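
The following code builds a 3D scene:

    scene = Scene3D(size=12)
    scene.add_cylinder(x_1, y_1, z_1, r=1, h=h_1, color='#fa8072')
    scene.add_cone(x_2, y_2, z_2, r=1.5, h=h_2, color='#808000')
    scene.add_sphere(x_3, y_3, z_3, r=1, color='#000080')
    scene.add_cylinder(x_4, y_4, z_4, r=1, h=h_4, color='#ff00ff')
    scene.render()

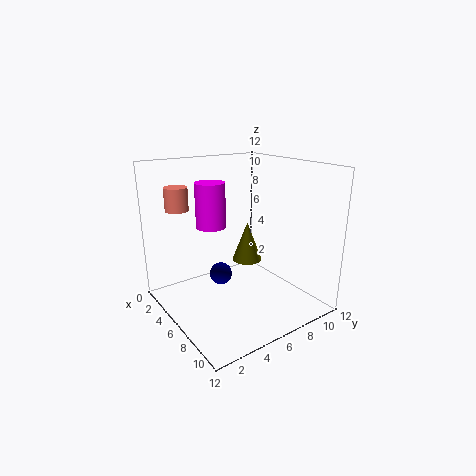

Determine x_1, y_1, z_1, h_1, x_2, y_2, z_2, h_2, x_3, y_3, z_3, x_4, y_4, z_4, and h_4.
x_1 = 2, y_1 = 2.5, z_1 = 8, h_1 = 2, x_2 = 2, y_2 = 10, z_2 = 1.5, h_2 = 4, x_3 = 4, y_3 = 5.5, z_3 = 2, x_4 = 8.5, y_4 = 2, z_4 = 8.5, h_4 = 3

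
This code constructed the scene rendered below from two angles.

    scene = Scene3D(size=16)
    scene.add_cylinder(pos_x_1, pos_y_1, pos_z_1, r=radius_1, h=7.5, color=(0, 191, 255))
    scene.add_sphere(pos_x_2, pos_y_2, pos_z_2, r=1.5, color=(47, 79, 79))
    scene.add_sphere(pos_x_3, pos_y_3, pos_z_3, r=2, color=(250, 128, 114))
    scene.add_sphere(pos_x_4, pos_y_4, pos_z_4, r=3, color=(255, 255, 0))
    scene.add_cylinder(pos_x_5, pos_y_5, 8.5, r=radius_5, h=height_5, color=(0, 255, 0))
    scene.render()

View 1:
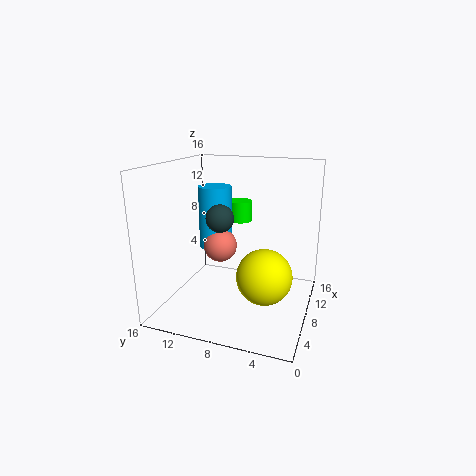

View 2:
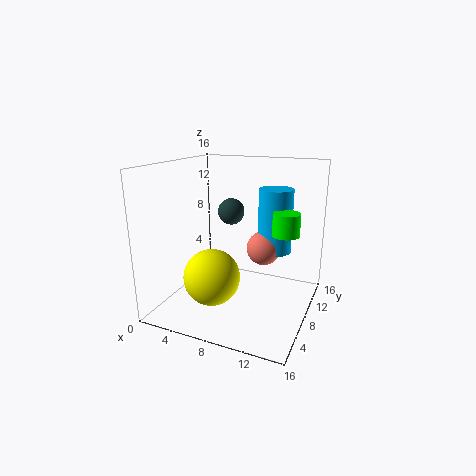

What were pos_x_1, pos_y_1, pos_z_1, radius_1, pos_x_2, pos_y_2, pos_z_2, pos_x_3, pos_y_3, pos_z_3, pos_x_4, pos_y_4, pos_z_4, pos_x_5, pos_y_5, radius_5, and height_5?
pos_x_1 = 11; pos_y_1 = 12; pos_z_1 = 5.5; radius_1 = 2; pos_x_2 = 6.5; pos_y_2 = 9.5; pos_z_2 = 10.5; pos_x_3 = 10; pos_y_3 = 11; pos_z_3 = 6; pos_x_4 = 6.5; pos_y_4 = 4.5; pos_z_4 = 4.5; pos_x_5 = 13; pos_y_5 = 9.5; radius_5 = 1.5; height_5 = 2.5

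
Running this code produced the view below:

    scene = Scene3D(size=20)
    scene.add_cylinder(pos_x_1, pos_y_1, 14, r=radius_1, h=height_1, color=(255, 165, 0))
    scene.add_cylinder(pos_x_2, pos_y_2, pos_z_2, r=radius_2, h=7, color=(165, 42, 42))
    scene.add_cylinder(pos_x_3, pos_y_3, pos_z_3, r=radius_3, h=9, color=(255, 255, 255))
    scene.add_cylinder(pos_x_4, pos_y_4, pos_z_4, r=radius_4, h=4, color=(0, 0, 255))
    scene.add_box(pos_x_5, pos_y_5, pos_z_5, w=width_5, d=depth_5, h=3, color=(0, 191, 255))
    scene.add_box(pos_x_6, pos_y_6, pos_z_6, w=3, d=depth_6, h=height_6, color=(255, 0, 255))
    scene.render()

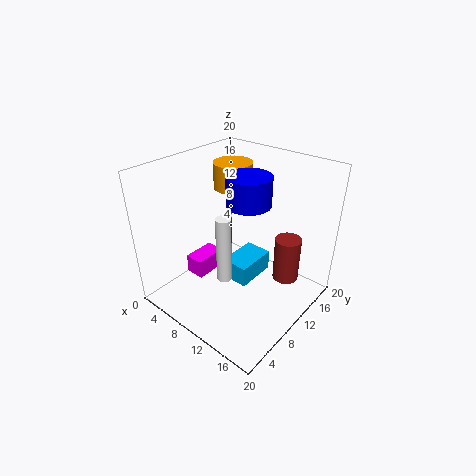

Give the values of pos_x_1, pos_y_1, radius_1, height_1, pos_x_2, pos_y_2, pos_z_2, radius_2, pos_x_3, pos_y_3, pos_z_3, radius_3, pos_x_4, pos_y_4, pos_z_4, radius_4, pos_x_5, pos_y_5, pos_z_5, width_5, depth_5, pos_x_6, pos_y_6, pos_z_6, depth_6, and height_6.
pos_x_1 = 4; pos_y_1 = 16; radius_1 = 3; height_1 = 4; pos_x_2 = 14; pos_y_2 = 17; pos_z_2 = 1; radius_2 = 2; pos_x_3 = 11; pos_y_3 = 6; pos_z_3 = 6; radius_3 = 1; pos_x_4 = 11; pos_y_4 = 11; pos_z_4 = 15; radius_4 = 3; pos_x_5 = 8; pos_y_5 = 9; pos_z_5 = 3; width_5 = 4; depth_5 = 6; pos_x_6 = 1; pos_y_6 = 8; pos_z_6 = 1; depth_6 = 5; height_6 = 3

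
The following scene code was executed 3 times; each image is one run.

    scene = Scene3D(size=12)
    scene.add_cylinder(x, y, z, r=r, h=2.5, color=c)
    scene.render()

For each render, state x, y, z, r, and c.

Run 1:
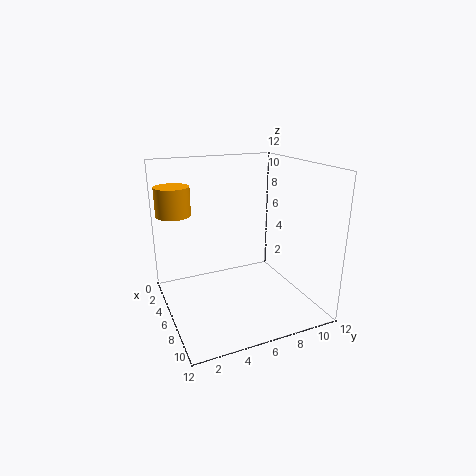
x = 2.5
y = 1.5
z = 7.5
r = 1.5
c = 'orange'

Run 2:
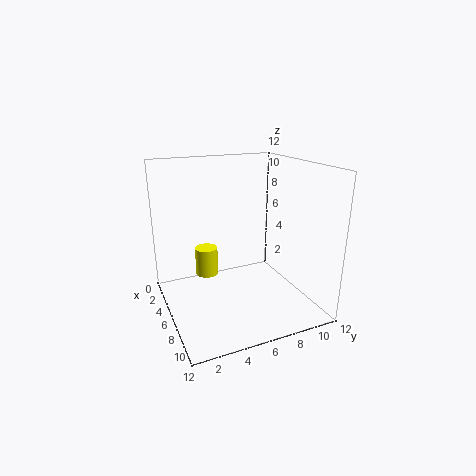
x = 3.5
y = 4
z = 2
r = 1
c = 'yellow'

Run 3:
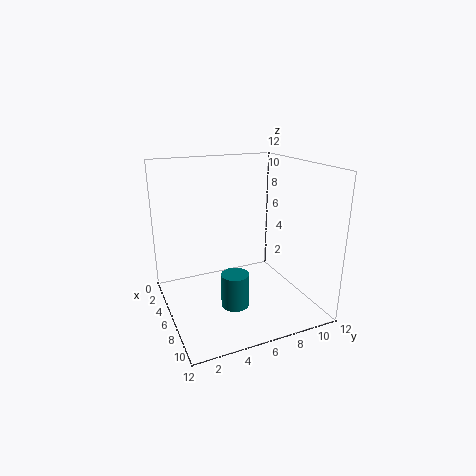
x = 10
y = 4
z = 2.5
r = 1
c = 'teal'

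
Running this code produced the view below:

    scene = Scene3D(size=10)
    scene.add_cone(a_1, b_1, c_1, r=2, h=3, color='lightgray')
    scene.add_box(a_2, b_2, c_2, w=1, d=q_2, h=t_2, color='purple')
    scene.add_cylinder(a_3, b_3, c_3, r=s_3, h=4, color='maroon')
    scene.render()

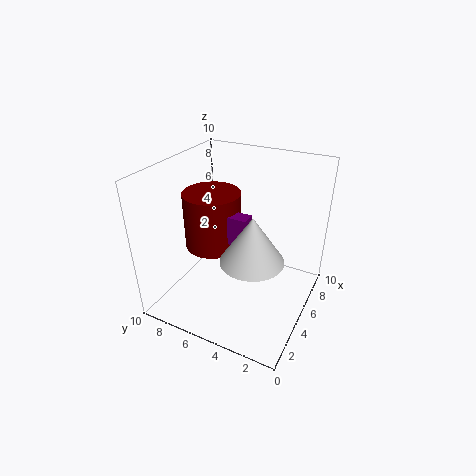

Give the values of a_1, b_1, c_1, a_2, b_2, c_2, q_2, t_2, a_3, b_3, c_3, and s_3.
a_1 = 3
b_1 = 3
c_1 = 5
a_2 = 4
b_2 = 4
c_2 = 5
q_2 = 2
t_2 = 2
a_3 = 5
b_3 = 7
c_3 = 4
s_3 = 2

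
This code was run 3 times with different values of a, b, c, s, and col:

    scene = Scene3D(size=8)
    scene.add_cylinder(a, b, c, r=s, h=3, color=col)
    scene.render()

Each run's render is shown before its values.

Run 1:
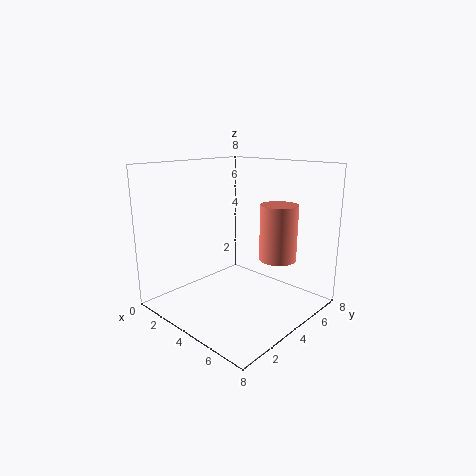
a = 6
b = 5
c = 3
s = 1
col = 'salmon'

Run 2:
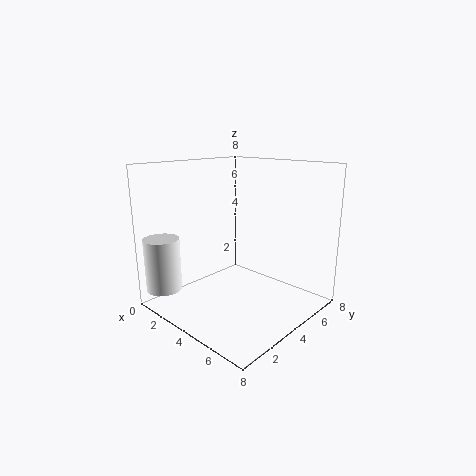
a = 1
b = 1
c = 1
s = 1
col = 'white'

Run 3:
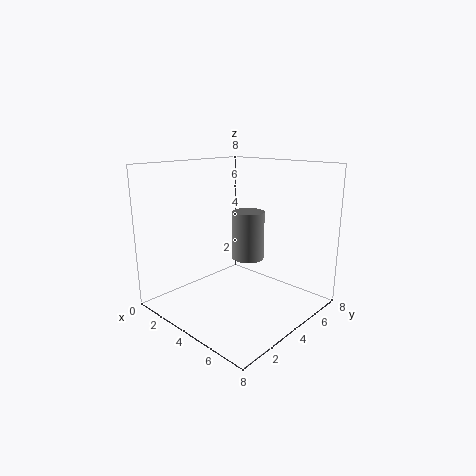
a = 3
b = 6
c = 2
s = 1
col = 'gray'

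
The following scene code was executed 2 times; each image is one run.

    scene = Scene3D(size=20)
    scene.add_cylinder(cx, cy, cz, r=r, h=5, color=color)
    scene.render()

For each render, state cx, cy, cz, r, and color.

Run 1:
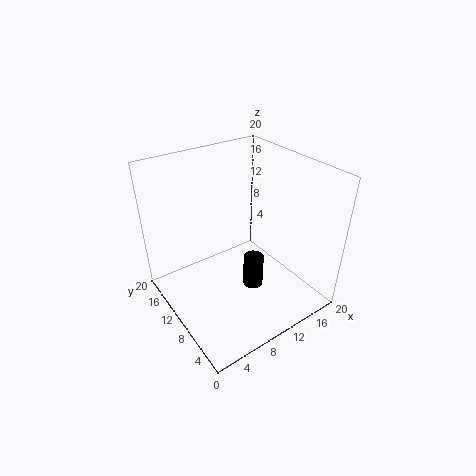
cx = 12.5
cy = 9.5
cz = 1
r = 1.5
color = 'black'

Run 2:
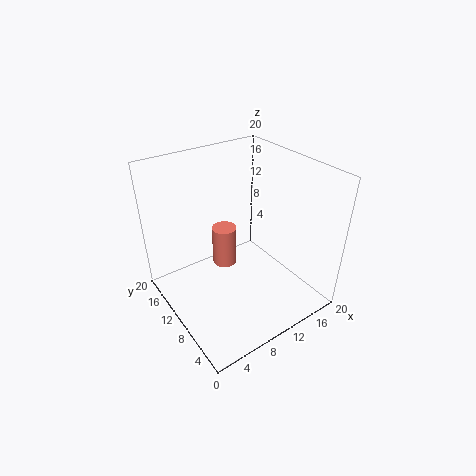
cx = 6.5
cy = 8
cz = 9
r = 1.5
color = 'salmon'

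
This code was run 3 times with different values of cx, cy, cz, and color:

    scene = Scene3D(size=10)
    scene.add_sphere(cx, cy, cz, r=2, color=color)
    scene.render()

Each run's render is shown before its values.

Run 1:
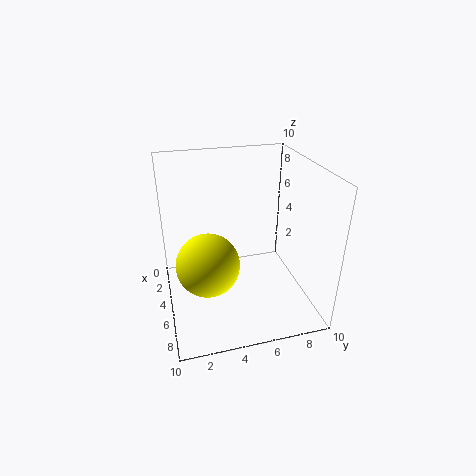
cx = 7, cy = 2.5, cz = 4.5, color = 'yellow'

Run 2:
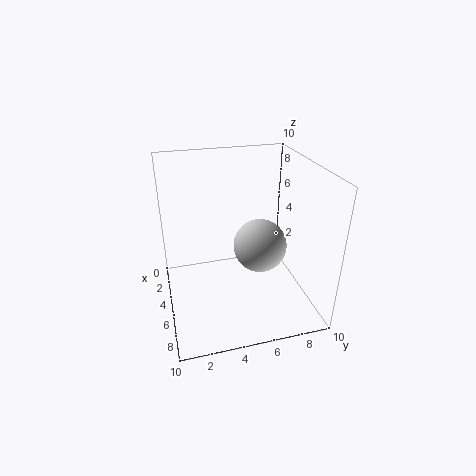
cx = 4, cy = 7, cz = 3.5, color = 'lightgray'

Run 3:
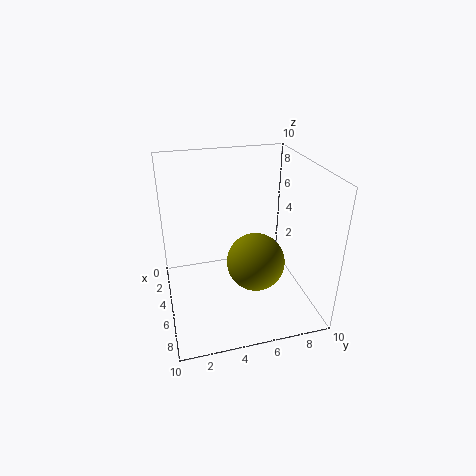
cx = 6, cy = 6, cz = 3.5, color = 'olive'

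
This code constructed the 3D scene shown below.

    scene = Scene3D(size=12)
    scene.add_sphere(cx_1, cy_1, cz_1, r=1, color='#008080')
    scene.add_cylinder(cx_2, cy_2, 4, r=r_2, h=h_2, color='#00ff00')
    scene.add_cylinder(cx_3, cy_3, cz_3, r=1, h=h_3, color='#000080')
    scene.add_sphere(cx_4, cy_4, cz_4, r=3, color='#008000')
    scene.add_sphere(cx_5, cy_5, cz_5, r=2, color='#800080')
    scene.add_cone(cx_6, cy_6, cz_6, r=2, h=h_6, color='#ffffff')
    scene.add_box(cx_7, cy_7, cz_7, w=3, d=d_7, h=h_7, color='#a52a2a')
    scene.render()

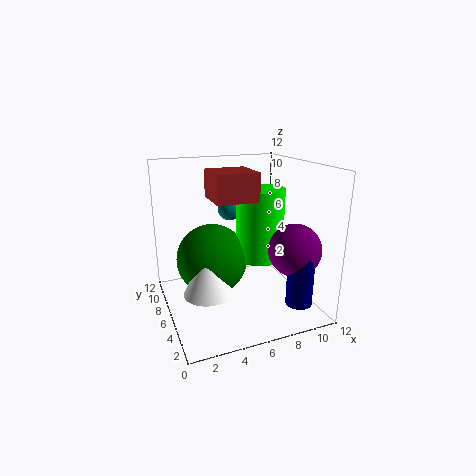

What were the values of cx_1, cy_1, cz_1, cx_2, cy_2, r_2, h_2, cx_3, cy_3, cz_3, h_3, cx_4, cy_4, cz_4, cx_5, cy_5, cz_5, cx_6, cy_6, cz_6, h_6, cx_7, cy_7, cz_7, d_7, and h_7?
cx_1 = 6; cy_1 = 8; cz_1 = 8; cx_2 = 8; cy_2 = 6; r_2 = 2; h_2 = 6; cx_3 = 9; cy_3 = 1; cz_3 = 2; h_3 = 4; cx_4 = 4; cy_4 = 7; cz_4 = 4; cx_5 = 9; cy_5 = 2; cz_5 = 6; cx_6 = 3; cy_6 = 5; cz_6 = 2; h_6 = 4; cx_7 = 3; cy_7 = 2; cz_7 = 10; d_7 = 3; h_7 = 2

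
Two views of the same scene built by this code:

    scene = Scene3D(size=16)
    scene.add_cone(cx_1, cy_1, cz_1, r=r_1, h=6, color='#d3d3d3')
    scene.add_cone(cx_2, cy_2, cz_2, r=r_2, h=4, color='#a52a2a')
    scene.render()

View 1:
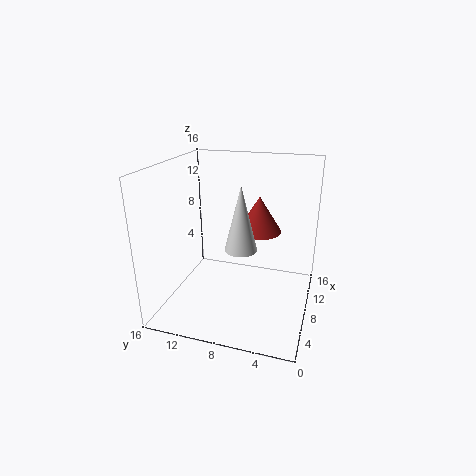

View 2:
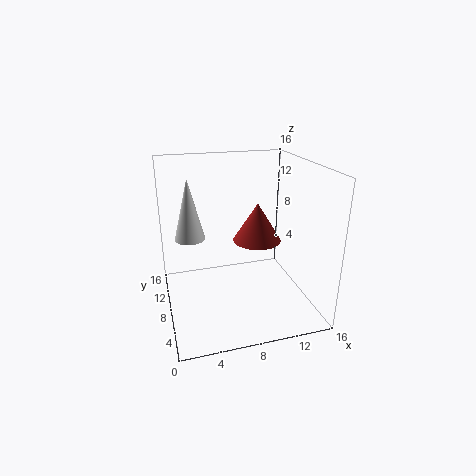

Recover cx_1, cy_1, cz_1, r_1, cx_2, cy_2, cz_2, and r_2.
cx_1 = 2.5; cy_1 = 6; cz_1 = 9.5; r_1 = 1.5; cx_2 = 9.5; cy_2 = 6; cz_2 = 8.5; r_2 = 2.5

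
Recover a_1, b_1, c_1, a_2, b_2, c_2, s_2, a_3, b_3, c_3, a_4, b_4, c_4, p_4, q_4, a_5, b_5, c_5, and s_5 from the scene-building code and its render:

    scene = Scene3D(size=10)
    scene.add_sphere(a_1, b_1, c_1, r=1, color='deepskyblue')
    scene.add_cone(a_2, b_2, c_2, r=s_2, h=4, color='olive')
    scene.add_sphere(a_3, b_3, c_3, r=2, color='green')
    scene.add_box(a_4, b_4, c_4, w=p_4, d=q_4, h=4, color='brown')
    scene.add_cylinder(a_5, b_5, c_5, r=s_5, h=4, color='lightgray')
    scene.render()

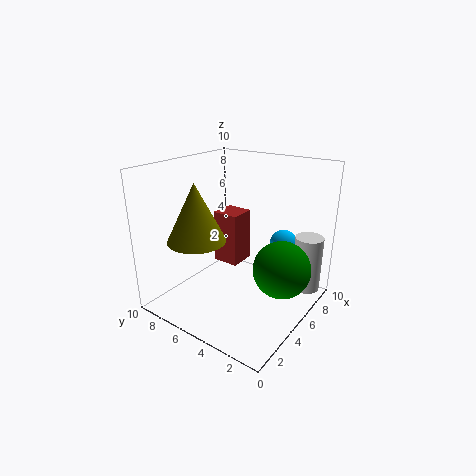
a_1 = 8, b_1 = 3, c_1 = 4, a_2 = 3, b_2 = 7, c_2 = 5, s_2 = 2, a_3 = 6, b_3 = 2, c_3 = 3, a_4 = 6, b_4 = 6, c_4 = 2, p_4 = 2, q_4 = 2, a_5 = 8, b_5 = 1, c_5 = 1, s_5 = 1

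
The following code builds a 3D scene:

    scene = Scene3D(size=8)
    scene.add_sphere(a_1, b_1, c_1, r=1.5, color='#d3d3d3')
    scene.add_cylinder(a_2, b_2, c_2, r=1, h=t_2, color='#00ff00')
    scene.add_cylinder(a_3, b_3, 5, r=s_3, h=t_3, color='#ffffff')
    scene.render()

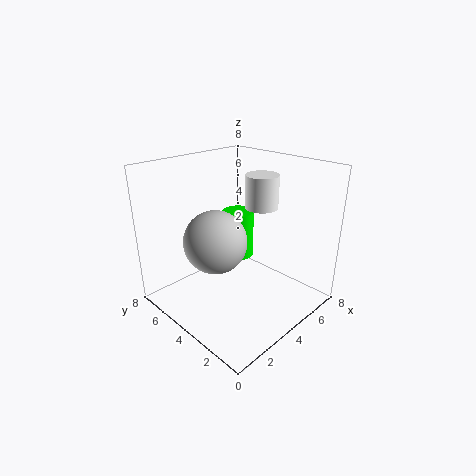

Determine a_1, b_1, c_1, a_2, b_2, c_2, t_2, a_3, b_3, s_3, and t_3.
a_1 = 1.5
b_1 = 3
c_1 = 5
a_2 = 6
b_2 = 6
c_2 = 1.5
t_2 = 3
a_3 = 6.5
b_3 = 4.5
s_3 = 1
t_3 = 2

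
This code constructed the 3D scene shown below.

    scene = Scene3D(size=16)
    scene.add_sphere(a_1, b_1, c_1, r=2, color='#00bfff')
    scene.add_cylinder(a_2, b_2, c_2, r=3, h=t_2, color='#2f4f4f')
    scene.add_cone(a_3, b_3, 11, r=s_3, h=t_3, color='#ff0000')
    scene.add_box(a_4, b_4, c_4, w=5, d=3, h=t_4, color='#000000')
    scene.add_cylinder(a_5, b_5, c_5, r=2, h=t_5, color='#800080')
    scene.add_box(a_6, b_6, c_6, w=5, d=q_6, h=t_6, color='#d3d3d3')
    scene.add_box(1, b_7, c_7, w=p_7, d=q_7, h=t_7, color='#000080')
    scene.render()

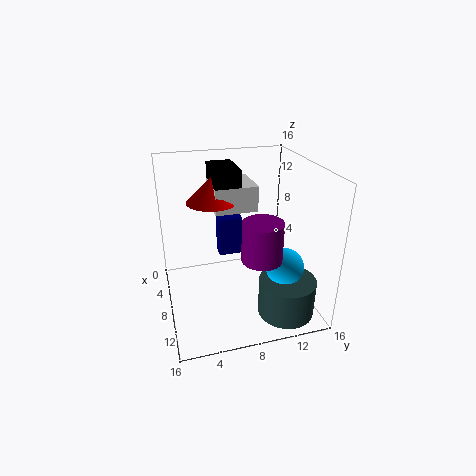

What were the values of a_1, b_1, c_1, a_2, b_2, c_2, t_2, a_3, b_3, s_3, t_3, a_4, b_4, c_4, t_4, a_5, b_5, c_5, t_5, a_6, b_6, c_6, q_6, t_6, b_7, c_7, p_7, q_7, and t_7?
a_1 = 12; b_1 = 12; c_1 = 6; a_2 = 13; b_2 = 12; c_2 = 1; t_2 = 4; a_3 = 4; b_3 = 6; s_3 = 3; t_3 = 3; a_4 = 1; b_4 = 6; c_4 = 13; t_4 = 2; a_5 = 13; b_5 = 9; c_5 = 8; t_5 = 4; a_6 = 1; b_6 = 6; c_6 = 10; q_6 = 5; t_6 = 3; b_7 = 7; c_7 = 3; p_7 = 2; q_7 = 3; t_7 = 5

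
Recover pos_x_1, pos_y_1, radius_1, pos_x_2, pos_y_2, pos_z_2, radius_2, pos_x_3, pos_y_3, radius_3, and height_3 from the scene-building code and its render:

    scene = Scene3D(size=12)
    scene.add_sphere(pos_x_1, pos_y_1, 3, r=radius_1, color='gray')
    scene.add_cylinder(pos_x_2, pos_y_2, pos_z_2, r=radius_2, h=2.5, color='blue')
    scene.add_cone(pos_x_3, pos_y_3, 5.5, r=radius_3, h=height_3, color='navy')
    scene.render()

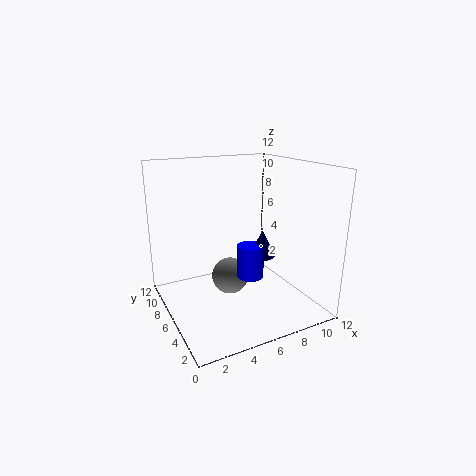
pos_x_1 = 5
pos_y_1 = 5.5
radius_1 = 1.5
pos_x_2 = 5.5
pos_y_2 = 3
pos_z_2 = 4
radius_2 = 1
pos_x_3 = 6.5
pos_y_3 = 3
radius_3 = 1
height_3 = 2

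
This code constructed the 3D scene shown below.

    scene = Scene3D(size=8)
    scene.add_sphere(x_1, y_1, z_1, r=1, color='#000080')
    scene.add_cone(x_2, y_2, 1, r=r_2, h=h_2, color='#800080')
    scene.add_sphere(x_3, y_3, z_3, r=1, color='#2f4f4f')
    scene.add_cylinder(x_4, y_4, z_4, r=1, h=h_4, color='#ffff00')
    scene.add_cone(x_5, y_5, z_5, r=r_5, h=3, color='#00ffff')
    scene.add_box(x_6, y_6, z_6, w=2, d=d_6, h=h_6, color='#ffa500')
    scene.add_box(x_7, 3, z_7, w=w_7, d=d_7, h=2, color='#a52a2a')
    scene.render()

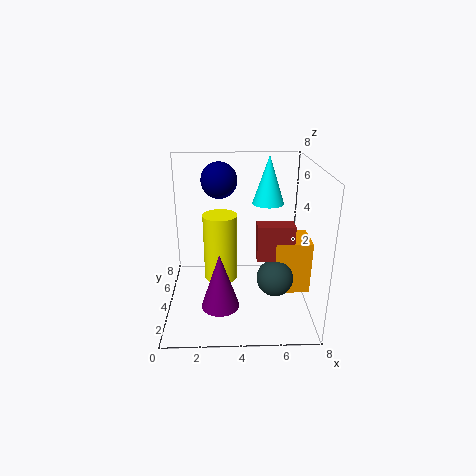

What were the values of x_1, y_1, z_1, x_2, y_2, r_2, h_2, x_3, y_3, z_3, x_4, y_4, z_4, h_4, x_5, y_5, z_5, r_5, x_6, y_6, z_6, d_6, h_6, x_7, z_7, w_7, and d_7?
x_1 = 3, y_1 = 5, z_1 = 7, x_2 = 3, y_2 = 2, r_2 = 1, h_2 = 3, x_3 = 6, y_3 = 3, z_3 = 2, x_4 = 3, y_4 = 5, z_4 = 1, h_4 = 4, x_5 = 6, y_5 = 7, z_5 = 5, r_5 = 1, x_6 = 6, y_6 = 3, z_6 = 1, d_6 = 2, h_6 = 3, x_7 = 5, z_7 = 3, w_7 = 2, d_7 = 1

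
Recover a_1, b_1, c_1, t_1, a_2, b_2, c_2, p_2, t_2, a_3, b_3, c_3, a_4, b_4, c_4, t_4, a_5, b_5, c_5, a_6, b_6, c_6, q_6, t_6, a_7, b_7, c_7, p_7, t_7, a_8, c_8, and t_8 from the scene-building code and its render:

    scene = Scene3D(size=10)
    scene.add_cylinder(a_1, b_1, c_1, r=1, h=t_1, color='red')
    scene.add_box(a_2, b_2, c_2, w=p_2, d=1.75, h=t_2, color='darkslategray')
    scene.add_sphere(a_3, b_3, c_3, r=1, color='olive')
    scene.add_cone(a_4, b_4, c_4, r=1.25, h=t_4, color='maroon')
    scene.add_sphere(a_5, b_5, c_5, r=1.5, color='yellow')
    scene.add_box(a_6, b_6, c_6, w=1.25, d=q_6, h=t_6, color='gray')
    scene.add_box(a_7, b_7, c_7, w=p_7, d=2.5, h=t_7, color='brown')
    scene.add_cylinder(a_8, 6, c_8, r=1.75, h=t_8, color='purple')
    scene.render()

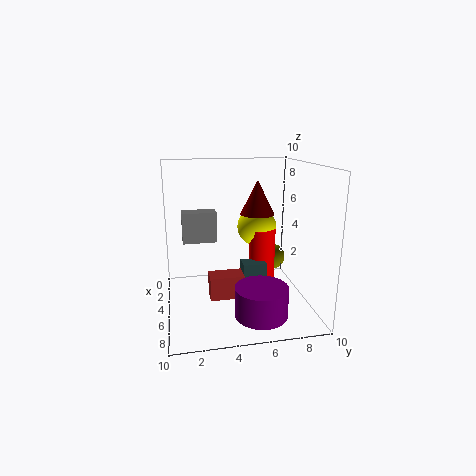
a_1 = 3.25, b_1 = 7.25, c_1 = 0.25, t_1 = 4.75, a_2 = 3.5, b_2 = 5.5, c_2 = 0.75, p_2 = 1.25, t_2 = 2, a_3 = 2.75, b_3 = 8.25, c_3 = 2.5, a_4 = 3.5, b_4 = 6.75, c_4 = 6.25, t_4 = 2.5, a_5 = 2.5, b_5 = 7, c_5 = 5, a_6 = 2.25, b_6 = 1.25, c_6 = 4.25, q_6 = 2.5, t_6 = 2.25, a_7 = 3.5, b_7 = 3, c_7 = 0.25, p_7 = 1.5, t_7 = 1.75, a_8 = 7.75, c_8 = 0.5, t_8 = 2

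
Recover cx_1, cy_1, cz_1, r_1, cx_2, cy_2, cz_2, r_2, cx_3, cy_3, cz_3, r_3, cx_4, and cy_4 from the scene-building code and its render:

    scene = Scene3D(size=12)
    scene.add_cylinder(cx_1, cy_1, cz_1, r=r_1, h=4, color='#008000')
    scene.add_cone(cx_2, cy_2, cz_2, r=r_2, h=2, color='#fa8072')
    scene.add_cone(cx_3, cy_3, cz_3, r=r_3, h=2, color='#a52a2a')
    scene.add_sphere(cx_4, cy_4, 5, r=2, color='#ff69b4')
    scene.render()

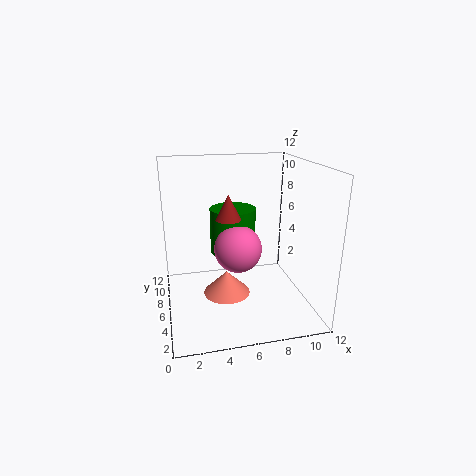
cx_1 = 6
cy_1 = 8
cz_1 = 4
r_1 = 2
cx_2 = 5
cy_2 = 6
cz_2 = 1
r_2 = 2
cx_3 = 5
cy_3 = 5
cz_3 = 8
r_3 = 1
cx_4 = 6
cy_4 = 6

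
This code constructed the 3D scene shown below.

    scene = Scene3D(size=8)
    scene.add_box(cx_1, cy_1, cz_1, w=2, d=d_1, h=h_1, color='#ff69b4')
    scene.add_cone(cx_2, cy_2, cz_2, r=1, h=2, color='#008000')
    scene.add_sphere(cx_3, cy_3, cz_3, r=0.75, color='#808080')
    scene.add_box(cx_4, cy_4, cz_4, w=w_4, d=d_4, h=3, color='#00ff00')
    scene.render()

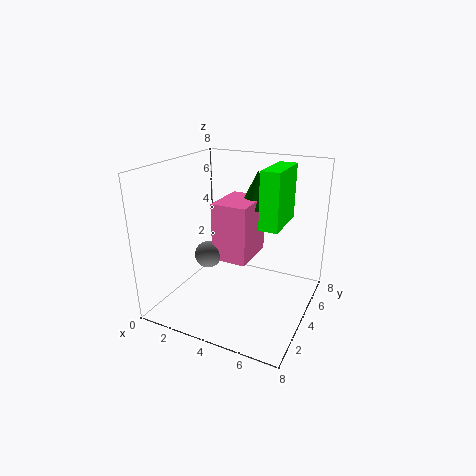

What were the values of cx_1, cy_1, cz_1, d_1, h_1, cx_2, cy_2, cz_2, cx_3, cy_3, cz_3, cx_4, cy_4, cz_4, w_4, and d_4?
cx_1 = 2.75, cy_1 = 3.25, cz_1 = 2.75, d_1 = 2.75, h_1 = 3.25, cx_2 = 4.5, cy_2 = 5.5, cz_2 = 5.5, cx_3 = 2.5, cy_3 = 3.25, cz_3 = 3, cx_4 = 5.5, cy_4 = 3.25, cz_4 = 5, w_4 = 1, d_4 = 2.75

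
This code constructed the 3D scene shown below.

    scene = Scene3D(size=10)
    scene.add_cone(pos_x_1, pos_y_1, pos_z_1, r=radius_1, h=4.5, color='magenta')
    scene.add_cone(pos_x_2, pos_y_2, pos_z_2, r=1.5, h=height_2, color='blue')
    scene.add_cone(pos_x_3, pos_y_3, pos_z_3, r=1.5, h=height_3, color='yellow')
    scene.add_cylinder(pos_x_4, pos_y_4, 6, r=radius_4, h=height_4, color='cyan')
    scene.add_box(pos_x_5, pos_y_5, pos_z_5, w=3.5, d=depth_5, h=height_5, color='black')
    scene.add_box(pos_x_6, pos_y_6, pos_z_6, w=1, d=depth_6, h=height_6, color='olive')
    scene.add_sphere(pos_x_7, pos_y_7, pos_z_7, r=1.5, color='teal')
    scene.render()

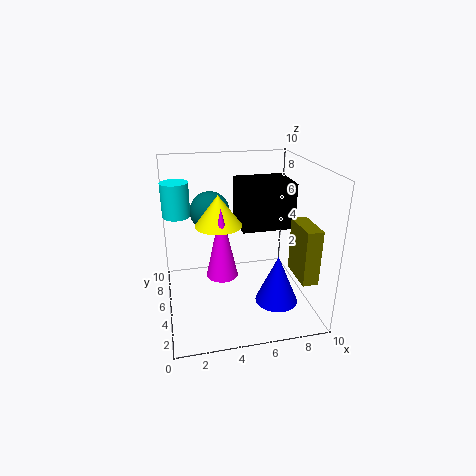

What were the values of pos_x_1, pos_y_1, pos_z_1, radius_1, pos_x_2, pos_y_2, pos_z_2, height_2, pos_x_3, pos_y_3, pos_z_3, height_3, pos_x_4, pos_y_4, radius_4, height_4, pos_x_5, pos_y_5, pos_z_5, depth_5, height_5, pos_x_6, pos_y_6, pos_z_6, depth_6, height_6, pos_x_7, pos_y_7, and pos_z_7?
pos_x_1 = 3.5; pos_y_1 = 3; pos_z_1 = 3.5; radius_1 = 1; pos_x_2 = 7.5; pos_y_2 = 3.5; pos_z_2 = 0.5; height_2 = 3.5; pos_x_3 = 3.5; pos_y_3 = 4; pos_z_3 = 6.5; height_3 = 2; pos_x_4 = 1; pos_y_4 = 7.5; radius_4 = 1; height_4 = 2.5; pos_x_5 = 5; pos_y_5 = 3.5; pos_z_5 = 6; depth_5 = 3; height_5 = 3; pos_x_6 = 8; pos_y_6 = 0.5; pos_z_6 = 3.5; depth_6 = 2.5; height_6 = 3.5; pos_x_7 = 3.5; pos_y_7 = 8; pos_z_7 = 6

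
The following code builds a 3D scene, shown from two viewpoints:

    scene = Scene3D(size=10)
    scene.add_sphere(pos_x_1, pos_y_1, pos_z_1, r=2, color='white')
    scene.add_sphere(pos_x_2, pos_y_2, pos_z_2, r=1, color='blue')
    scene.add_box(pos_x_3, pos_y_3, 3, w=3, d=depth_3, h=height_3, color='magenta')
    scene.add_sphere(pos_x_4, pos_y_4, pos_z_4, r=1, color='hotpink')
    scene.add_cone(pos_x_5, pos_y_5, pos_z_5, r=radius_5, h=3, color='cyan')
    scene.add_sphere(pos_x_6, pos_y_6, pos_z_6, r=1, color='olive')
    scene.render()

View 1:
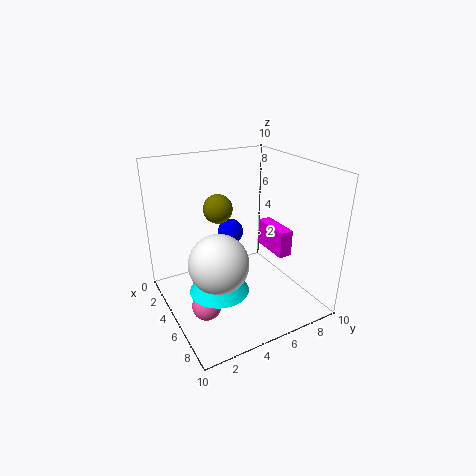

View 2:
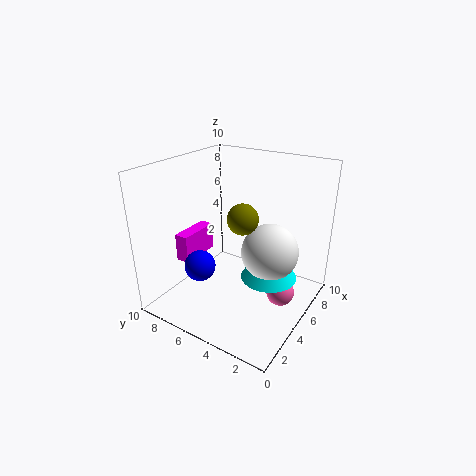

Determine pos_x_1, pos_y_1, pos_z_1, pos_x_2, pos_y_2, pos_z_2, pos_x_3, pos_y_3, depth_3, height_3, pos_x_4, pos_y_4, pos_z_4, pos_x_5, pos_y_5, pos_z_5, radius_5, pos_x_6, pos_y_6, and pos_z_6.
pos_x_1 = 6; pos_y_1 = 3; pos_z_1 = 4; pos_x_2 = 2; pos_y_2 = 6; pos_z_2 = 4; pos_x_3 = 3; pos_y_3 = 8; depth_3 = 1; height_3 = 2; pos_x_4 = 6; pos_y_4 = 2; pos_z_4 = 1; pos_x_5 = 6; pos_y_5 = 3; pos_z_5 = 2; radius_5 = 2; pos_x_6 = 4; pos_y_6 = 4; pos_z_6 = 7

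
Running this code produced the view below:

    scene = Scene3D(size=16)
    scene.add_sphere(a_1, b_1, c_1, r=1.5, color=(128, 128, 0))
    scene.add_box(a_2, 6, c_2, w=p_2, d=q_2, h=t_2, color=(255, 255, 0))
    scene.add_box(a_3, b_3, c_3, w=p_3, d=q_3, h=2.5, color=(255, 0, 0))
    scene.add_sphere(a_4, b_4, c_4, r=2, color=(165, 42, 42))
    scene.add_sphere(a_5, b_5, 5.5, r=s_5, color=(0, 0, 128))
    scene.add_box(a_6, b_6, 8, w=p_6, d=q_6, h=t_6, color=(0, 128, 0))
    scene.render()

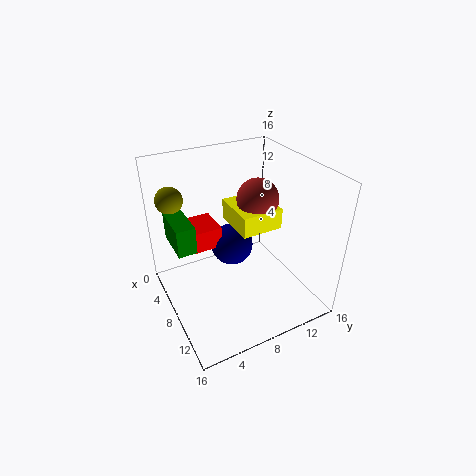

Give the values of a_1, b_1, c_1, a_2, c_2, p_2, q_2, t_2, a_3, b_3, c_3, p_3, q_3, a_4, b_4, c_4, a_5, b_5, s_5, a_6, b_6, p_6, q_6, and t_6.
a_1 = 3.5; b_1 = 2; c_1 = 12; a_2 = 8.5; c_2 = 11.5; p_2 = 4.5; q_2 = 4; t_2 = 2; a_3 = 2; b_3 = 3.5; c_3 = 6; p_3 = 4; q_3 = 3.5; a_4 = 11; b_4 = 8.5; c_4 = 14; a_5 = 5.5; b_5 = 8.5; s_5 = 2.5; a_6 = 4; b_6 = 1; p_6 = 4.5; q_6 = 2; t_6 = 3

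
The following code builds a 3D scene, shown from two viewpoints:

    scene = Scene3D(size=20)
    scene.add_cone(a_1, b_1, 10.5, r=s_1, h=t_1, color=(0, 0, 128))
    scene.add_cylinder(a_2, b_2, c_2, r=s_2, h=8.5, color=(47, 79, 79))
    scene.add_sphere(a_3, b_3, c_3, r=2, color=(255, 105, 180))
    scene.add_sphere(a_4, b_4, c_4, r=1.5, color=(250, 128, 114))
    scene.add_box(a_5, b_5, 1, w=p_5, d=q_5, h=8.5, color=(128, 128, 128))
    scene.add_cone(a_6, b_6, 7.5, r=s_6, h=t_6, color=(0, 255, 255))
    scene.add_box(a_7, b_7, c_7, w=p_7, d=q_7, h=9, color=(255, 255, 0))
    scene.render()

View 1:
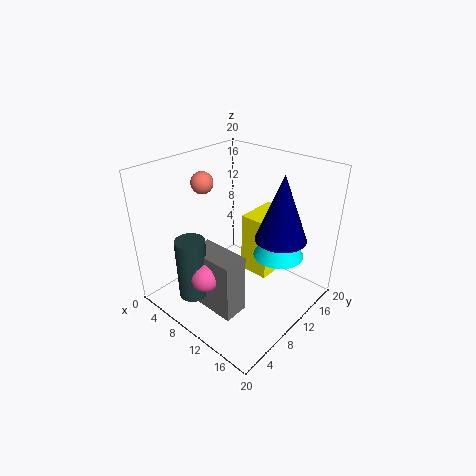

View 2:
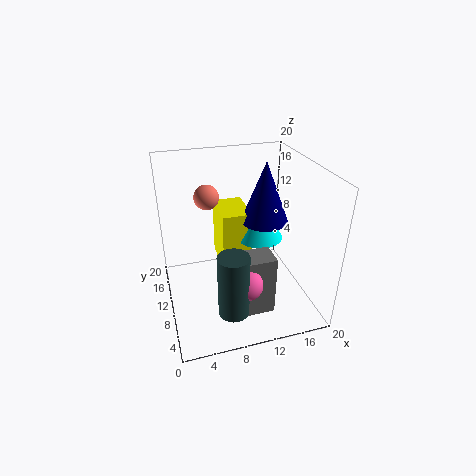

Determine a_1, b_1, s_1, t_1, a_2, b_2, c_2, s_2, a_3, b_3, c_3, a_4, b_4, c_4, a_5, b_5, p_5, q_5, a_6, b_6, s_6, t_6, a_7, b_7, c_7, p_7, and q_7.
a_1 = 15; b_1 = 13; s_1 = 3.5; t_1 = 9; a_2 = 7.5; b_2 = 3.5; c_2 = 3; s_2 = 2; a_3 = 9.5; b_3 = 4; c_3 = 6.5; a_4 = 5.5; b_4 = 8; c_4 = 17.5; a_5 = 6.5; b_5 = 4; p_5 = 7; q_5 = 3.5; a_6 = 14.5; b_6 = 13.5; s_6 = 3.5; t_6 = 6.5; a_7 = 8.5; b_7 = 12.5; c_7 = 3; p_7 = 4.5; q_7 = 6.5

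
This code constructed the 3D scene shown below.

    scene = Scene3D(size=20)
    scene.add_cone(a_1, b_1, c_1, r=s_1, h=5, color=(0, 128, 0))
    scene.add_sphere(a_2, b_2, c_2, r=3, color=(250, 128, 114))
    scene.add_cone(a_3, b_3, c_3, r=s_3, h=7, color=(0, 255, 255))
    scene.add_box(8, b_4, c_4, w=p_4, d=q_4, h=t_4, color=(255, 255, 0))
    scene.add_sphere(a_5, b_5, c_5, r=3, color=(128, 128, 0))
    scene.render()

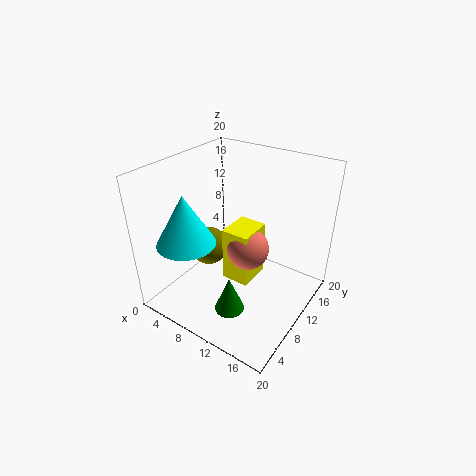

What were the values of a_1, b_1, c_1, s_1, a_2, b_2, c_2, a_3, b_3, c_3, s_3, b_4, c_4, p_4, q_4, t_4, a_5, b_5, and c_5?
a_1 = 12, b_1 = 5, c_1 = 2, s_1 = 2, a_2 = 11, b_2 = 11, c_2 = 8, a_3 = 5, b_3 = 5, c_3 = 10, s_3 = 4, b_4 = 9, c_4 = 3, p_4 = 4, q_4 = 5, t_4 = 8, a_5 = 3, b_5 = 12, c_5 = 5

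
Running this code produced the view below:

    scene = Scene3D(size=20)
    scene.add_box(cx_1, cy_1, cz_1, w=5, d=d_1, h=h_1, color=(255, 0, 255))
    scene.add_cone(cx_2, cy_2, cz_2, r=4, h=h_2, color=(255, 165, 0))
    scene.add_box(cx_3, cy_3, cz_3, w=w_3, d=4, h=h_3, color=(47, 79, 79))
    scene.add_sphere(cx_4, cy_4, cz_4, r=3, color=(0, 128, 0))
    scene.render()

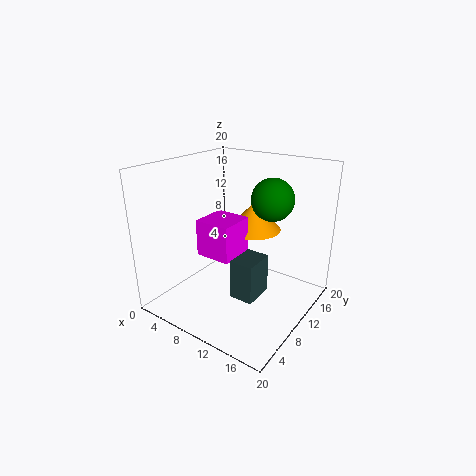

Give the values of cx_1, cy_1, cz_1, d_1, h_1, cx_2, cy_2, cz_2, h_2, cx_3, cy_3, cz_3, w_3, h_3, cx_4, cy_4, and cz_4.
cx_1 = 6
cy_1 = 6
cz_1 = 8
d_1 = 5
h_1 = 5
cx_2 = 10
cy_2 = 14
cz_2 = 10
h_2 = 4
cx_3 = 13
cy_3 = 4
cz_3 = 5
w_3 = 3
h_3 = 5
cx_4 = 13
cy_4 = 14
cz_4 = 15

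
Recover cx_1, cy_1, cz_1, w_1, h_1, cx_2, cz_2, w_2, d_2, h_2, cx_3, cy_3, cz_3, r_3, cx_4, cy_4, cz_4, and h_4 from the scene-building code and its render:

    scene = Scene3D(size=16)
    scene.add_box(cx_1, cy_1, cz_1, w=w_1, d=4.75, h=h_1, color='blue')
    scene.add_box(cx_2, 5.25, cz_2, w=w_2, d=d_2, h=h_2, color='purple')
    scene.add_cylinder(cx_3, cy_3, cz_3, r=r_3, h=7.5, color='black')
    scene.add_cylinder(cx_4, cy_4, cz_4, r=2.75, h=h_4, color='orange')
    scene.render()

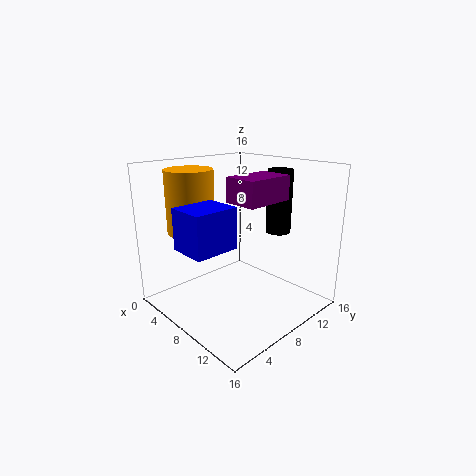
cx_1 = 6.5; cy_1 = 0.75; cz_1 = 8.25; w_1 = 4; h_1 = 4.25; cx_2 = 9.25; cz_2 = 12.75; w_2 = 3.5; d_2 = 5.25; h_2 = 2.5; cx_3 = 8.75; cy_3 = 14; cz_3 = 7.5; r_3 = 1.5; cx_4 = 2.75; cy_4 = 5.5; cz_4 = 8; h_4 = 7.25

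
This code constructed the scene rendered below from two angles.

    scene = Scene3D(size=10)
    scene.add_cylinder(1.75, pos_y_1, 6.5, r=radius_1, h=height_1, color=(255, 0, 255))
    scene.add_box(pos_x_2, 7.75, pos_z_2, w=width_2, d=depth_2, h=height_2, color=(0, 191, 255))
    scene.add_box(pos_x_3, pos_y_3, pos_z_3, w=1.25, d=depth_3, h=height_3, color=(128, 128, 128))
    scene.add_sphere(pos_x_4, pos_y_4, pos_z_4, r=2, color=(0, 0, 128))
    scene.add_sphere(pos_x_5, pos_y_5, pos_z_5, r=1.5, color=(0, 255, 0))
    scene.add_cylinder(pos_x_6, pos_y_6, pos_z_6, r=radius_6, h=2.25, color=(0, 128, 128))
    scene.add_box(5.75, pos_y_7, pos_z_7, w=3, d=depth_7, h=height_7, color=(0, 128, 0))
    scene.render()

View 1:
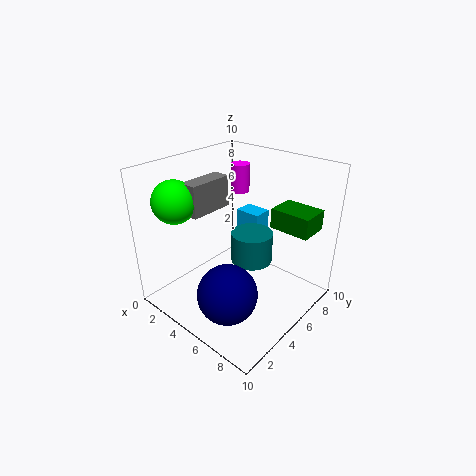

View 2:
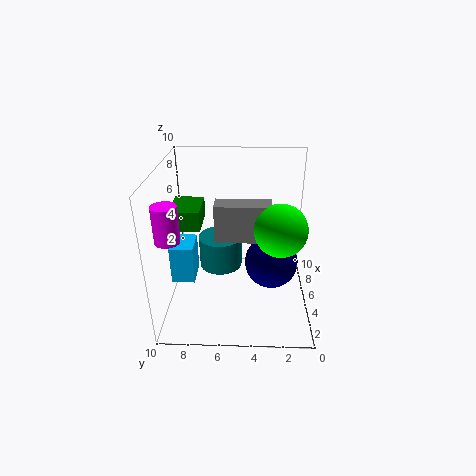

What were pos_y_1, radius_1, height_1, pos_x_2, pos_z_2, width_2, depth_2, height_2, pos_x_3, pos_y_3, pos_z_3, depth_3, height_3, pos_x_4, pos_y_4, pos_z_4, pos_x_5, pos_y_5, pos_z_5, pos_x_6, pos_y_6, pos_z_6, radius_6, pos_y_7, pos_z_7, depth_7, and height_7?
pos_y_1 = 9, radius_1 = 0.75, height_1 = 2.25, pos_x_2 = 2.5, pos_z_2 = 3, width_2 = 2, depth_2 = 1.5, height_2 = 2.5, pos_x_3 = 1.75, pos_y_3 = 3, pos_z_3 = 6.5, depth_3 = 3.25, height_3 = 2.25, pos_x_4 = 6.25, pos_y_4 = 2.5, pos_z_4 = 2.25, pos_x_5 = 1.5, pos_y_5 = 2.5, pos_z_5 = 7.5, pos_x_6 = 5.25, pos_y_6 = 6.25, pos_z_6 = 2.75, radius_6 = 1.5, pos_y_7 = 7.75, pos_z_7 = 5, depth_7 = 2.25, height_7 = 1.5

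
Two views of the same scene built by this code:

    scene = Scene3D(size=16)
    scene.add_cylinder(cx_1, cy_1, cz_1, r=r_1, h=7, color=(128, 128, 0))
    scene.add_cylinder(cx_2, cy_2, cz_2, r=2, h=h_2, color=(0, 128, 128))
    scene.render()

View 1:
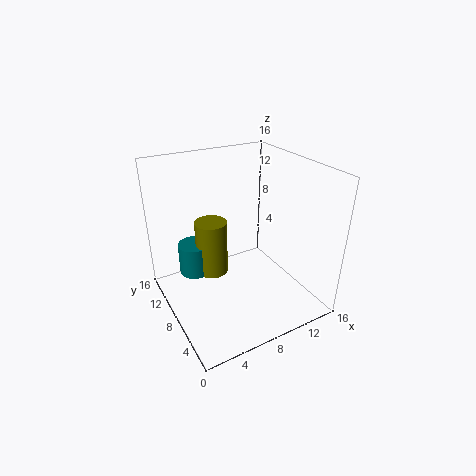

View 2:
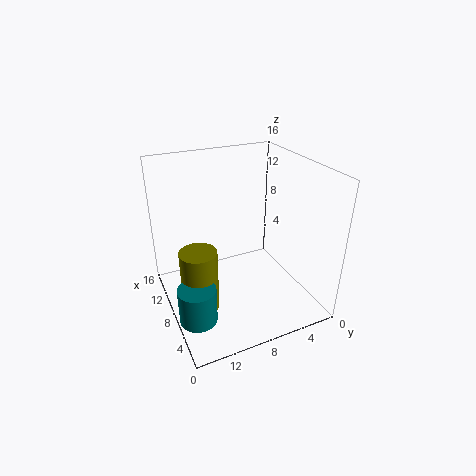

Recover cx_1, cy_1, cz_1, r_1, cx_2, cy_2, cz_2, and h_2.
cx_1 = 7; cy_1 = 13; cz_1 = 1; r_1 = 2; cx_2 = 5; cy_2 = 14; cz_2 = 1; h_2 = 4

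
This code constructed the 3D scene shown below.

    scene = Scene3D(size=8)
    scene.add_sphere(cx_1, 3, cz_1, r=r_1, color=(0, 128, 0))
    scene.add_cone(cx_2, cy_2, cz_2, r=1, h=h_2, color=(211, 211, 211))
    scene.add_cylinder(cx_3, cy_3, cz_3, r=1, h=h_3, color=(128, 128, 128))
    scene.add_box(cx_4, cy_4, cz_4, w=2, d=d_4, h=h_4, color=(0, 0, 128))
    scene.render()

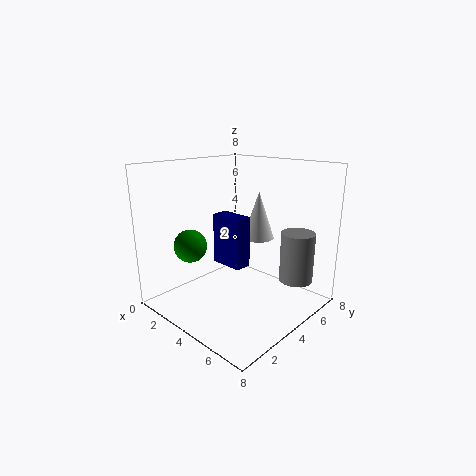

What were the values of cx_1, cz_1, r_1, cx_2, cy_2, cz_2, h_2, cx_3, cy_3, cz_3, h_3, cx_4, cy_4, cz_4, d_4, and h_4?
cx_1 = 1, cz_1 = 3, r_1 = 1, cx_2 = 3, cy_2 = 7, cz_2 = 3, h_2 = 3, cx_3 = 6, cy_3 = 7, cz_3 = 1, h_3 = 3, cx_4 = 2, cy_4 = 4, cz_4 = 2, d_4 = 1, h_4 = 3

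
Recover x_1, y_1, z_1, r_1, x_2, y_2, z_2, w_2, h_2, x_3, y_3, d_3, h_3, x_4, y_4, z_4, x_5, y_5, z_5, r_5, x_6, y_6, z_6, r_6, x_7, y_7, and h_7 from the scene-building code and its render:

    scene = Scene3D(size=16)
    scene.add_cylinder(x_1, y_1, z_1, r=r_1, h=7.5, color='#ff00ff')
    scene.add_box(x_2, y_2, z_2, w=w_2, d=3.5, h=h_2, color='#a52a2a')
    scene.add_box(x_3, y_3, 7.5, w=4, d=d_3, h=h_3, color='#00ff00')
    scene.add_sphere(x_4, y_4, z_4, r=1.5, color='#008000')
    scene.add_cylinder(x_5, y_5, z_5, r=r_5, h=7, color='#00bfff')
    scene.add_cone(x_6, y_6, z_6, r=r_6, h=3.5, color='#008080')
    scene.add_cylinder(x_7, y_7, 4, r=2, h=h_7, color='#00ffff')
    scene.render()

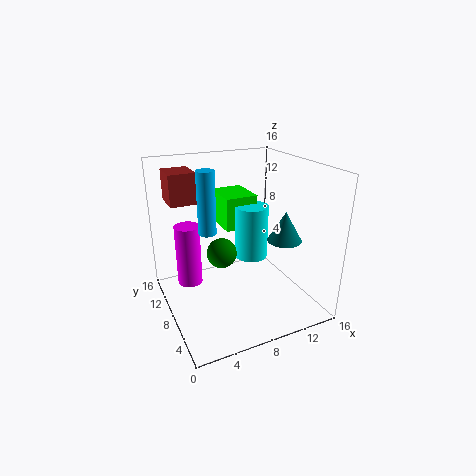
x_1 = 3.5
y_1 = 12.5
z_1 = 1
r_1 = 1.5
x_2 = 1.5
y_2 = 11
z_2 = 11.5
w_2 = 3
h_2 = 3.5
x_3 = 8
y_3 = 11
d_3 = 5
h_3 = 4
x_4 = 5
y_4 = 5.5
z_4 = 8
x_5 = 5
y_5 = 9.5
z_5 = 8.5
r_5 = 1
x_6 = 13.5
y_6 = 7
z_6 = 7
r_6 = 2
x_7 = 11
y_7 = 10.5
h_7 = 6.5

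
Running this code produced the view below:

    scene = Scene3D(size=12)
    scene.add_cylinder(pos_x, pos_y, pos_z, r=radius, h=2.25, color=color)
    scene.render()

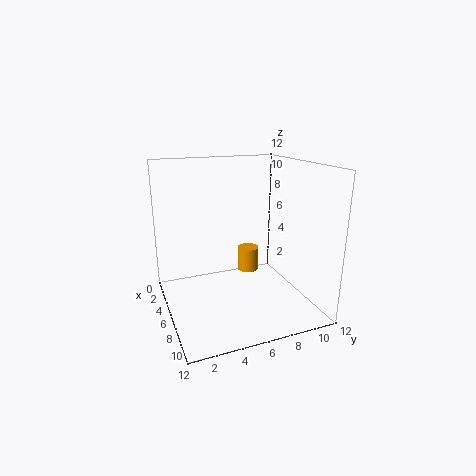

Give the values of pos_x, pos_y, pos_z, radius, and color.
pos_x = 3; pos_y = 8.25; pos_z = 1.5; radius = 1; color = 'orange'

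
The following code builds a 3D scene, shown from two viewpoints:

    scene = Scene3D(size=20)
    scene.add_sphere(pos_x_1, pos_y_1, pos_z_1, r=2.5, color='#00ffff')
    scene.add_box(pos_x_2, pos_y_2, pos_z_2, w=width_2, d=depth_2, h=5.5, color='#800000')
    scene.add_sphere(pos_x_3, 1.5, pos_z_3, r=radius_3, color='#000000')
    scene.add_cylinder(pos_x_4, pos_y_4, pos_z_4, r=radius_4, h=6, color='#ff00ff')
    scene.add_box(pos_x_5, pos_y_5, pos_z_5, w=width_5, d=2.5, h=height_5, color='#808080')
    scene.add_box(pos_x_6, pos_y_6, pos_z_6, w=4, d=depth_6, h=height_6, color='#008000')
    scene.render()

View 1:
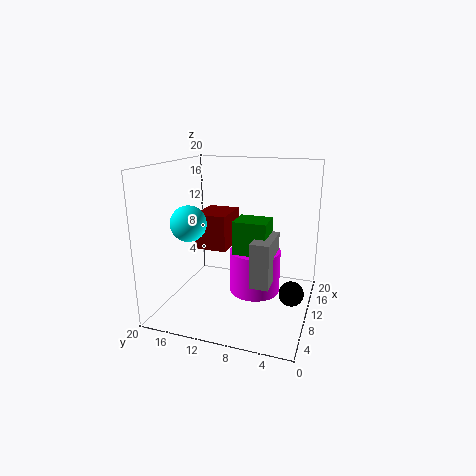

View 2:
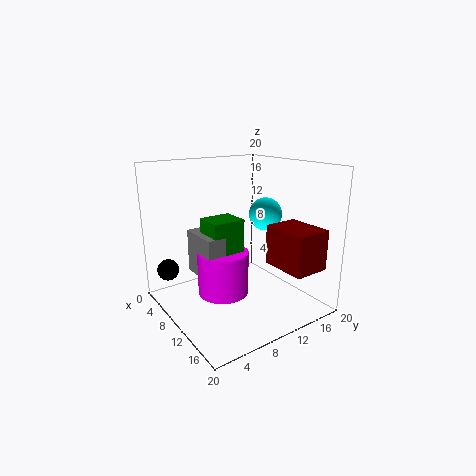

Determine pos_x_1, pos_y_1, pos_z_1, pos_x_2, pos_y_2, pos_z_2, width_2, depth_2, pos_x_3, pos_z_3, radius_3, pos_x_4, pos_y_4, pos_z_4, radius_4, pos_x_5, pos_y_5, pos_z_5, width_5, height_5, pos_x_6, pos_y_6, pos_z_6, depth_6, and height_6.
pos_x_1 = 8
pos_y_1 = 16.5
pos_z_1 = 12
pos_x_2 = 12.5
pos_y_2 = 13
pos_z_2 = 6.5
width_2 = 6.5
depth_2 = 5
pos_x_3 = 5
pos_z_3 = 5.5
radius_3 = 1.5
pos_x_4 = 10
pos_y_4 = 7.5
pos_z_4 = 2.5
radius_4 = 3.5
pos_x_5 = 5.5
pos_y_5 = 4.5
pos_z_5 = 5
width_5 = 6
height_5 = 6
pos_x_6 = 7.5
pos_y_6 = 5.5
pos_z_6 = 7
depth_6 = 4.5
height_6 = 6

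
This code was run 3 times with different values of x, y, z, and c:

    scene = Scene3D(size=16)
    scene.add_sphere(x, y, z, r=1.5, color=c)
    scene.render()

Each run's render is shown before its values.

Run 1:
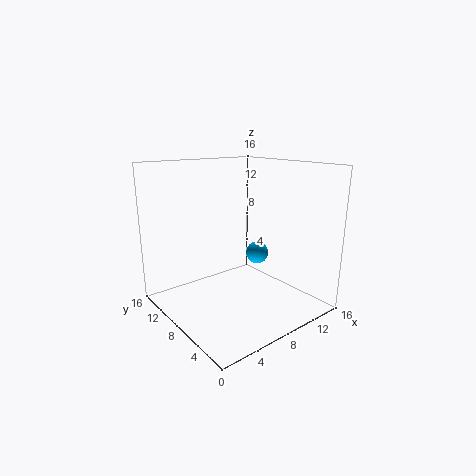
x = 14.5
y = 12
z = 3.5
c = 'deepskyblue'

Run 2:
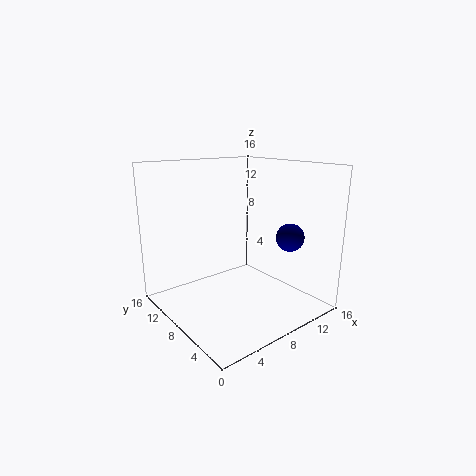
x = 11.5
y = 3.5
z = 8.5
c = 'navy'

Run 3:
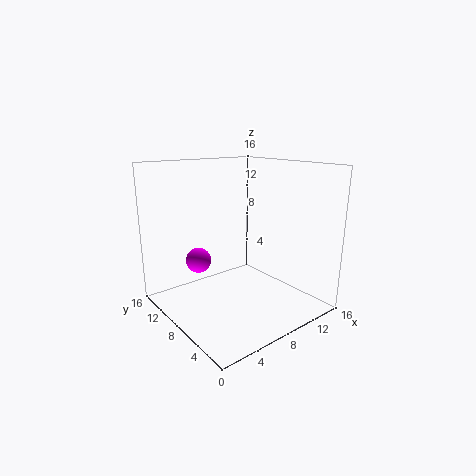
x = 5.5
y = 12.5
z = 4.5
c = 'magenta'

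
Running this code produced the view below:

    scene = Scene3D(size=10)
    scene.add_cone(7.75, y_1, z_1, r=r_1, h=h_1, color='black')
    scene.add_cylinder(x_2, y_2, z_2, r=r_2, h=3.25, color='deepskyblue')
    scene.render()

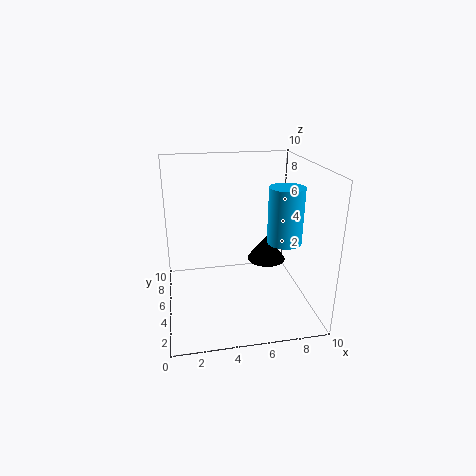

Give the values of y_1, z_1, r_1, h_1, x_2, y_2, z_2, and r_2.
y_1 = 7.25
z_1 = 2
r_1 = 1.5
h_1 = 2
x_2 = 7
y_2 = 1.25
z_2 = 6.25
r_2 = 1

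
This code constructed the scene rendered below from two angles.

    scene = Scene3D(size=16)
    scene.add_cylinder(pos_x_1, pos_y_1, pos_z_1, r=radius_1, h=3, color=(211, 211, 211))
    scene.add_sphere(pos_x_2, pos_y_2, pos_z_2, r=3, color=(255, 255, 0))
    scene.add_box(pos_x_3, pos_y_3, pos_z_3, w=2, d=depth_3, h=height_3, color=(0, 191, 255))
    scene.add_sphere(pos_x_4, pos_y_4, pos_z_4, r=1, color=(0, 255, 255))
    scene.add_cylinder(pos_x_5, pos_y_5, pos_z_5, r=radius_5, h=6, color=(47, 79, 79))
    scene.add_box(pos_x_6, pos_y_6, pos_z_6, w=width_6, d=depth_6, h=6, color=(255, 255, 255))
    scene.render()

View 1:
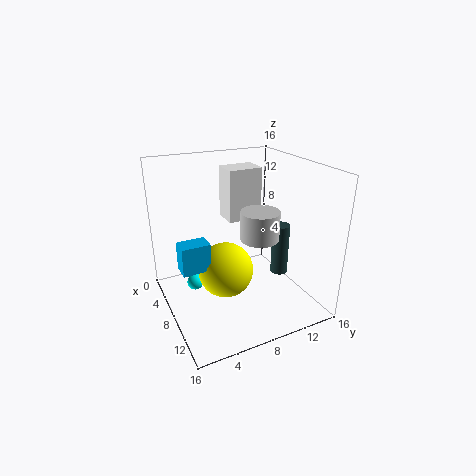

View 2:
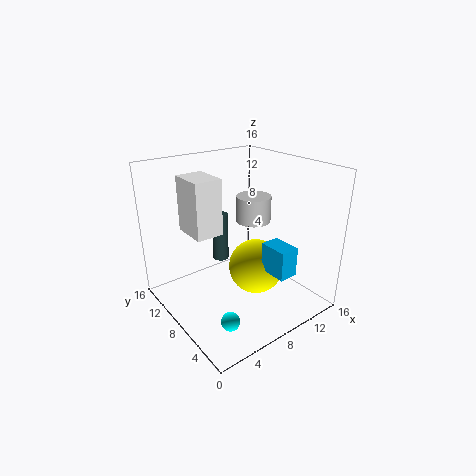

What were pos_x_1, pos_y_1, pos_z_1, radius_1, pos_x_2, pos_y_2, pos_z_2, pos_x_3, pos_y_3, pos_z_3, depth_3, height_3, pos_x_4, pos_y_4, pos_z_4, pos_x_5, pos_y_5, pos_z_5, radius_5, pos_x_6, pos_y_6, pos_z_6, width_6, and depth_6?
pos_x_1 = 11; pos_y_1 = 9; pos_z_1 = 9; radius_1 = 2; pos_x_2 = 9; pos_y_2 = 6; pos_z_2 = 5; pos_x_3 = 8; pos_y_3 = 1; pos_z_3 = 6; depth_3 = 3; height_3 = 3; pos_x_4 = 4; pos_y_4 = 4; pos_z_4 = 1; pos_x_5 = 9; pos_y_5 = 13; pos_z_5 = 3; radius_5 = 1; pos_x_6 = 3; pos_y_6 = 8; pos_z_6 = 9; width_6 = 3; depth_6 = 4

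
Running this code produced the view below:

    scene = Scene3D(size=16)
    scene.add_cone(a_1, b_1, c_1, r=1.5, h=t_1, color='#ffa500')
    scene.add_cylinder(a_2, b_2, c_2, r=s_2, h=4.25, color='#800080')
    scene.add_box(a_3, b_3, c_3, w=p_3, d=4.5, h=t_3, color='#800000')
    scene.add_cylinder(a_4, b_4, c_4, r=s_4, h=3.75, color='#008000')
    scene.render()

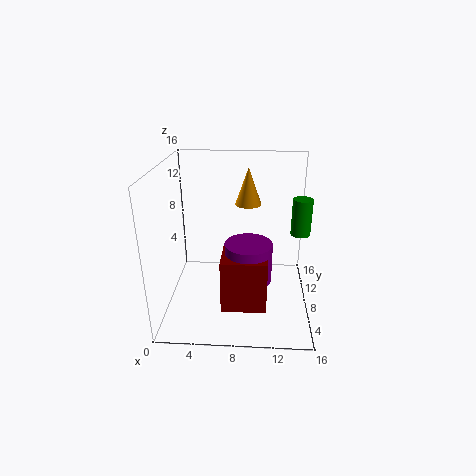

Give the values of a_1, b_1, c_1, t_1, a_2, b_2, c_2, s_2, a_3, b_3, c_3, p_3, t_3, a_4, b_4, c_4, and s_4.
a_1 = 9; b_1 = 10.75; c_1 = 11; t_1 = 4.25; a_2 = 9.25; b_2 = 5.75; c_2 = 4.25; s_2 = 2.5; a_3 = 6.5; b_3 = 3; c_3 = 1.75; p_3 = 4.75; t_3 = 5.75; a_4 = 14.5; b_4 = 6.25; c_4 = 9.5; s_4 = 1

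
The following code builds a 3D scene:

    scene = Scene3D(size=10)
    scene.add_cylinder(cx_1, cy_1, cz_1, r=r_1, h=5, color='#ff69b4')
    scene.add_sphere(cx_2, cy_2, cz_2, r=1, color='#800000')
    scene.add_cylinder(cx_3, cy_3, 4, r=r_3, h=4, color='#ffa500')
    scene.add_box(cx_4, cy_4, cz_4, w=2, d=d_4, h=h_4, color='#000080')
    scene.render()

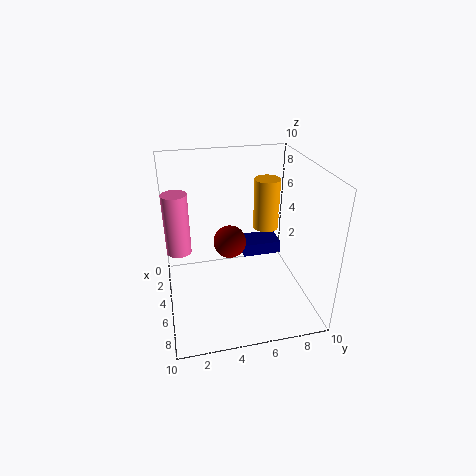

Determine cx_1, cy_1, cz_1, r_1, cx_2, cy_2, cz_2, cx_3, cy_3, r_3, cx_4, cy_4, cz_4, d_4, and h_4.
cx_1 = 1; cy_1 = 1; cz_1 = 2; r_1 = 1; cx_2 = 7; cy_2 = 4; cz_2 = 6; cx_3 = 2; cy_3 = 8; r_3 = 1; cx_4 = 1; cy_4 = 6; cz_4 = 2; d_4 = 3; h_4 = 1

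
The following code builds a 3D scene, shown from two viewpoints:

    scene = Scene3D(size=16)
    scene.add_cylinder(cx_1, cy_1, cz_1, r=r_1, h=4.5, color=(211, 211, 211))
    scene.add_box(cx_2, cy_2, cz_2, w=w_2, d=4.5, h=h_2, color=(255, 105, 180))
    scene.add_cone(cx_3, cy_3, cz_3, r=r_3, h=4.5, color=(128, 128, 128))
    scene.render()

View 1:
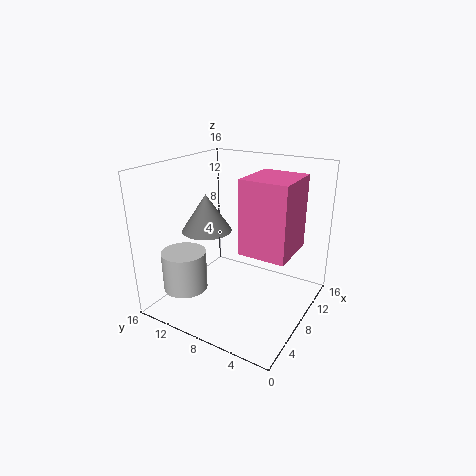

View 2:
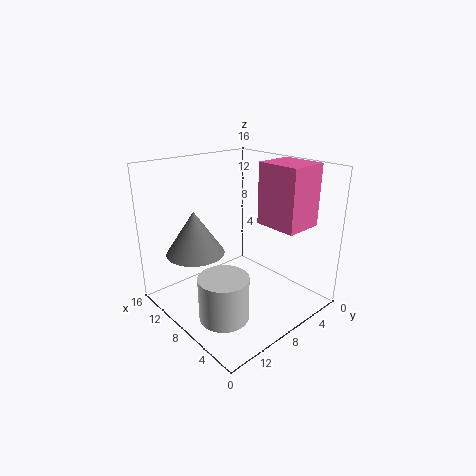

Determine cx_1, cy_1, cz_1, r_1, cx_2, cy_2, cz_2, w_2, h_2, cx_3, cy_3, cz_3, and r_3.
cx_1 = 4.5; cy_1 = 13; cz_1 = 2; r_1 = 2.5; cx_2 = 3; cy_2 = 0.5; cz_2 = 9; w_2 = 5; h_2 = 7; cx_3 = 9; cy_3 = 13; cz_3 = 7.5; r_3 = 3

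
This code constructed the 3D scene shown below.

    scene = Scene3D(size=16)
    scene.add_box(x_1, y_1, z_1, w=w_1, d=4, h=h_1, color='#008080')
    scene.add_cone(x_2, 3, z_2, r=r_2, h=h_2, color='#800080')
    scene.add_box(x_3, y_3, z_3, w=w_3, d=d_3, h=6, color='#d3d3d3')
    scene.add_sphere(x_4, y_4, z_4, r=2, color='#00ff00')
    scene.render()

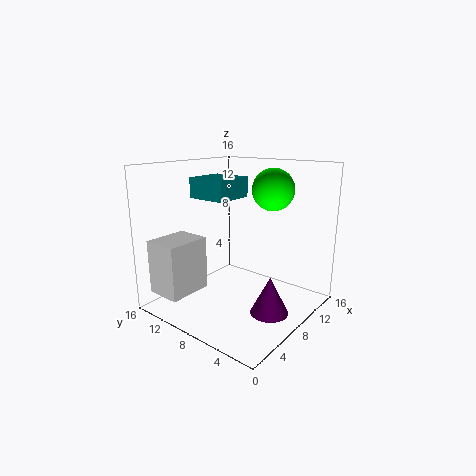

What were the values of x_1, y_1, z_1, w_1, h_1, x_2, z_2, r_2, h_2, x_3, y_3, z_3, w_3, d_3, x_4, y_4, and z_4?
x_1 = 3
y_1 = 6
z_1 = 13
w_1 = 4
h_1 = 2
x_2 = 7
z_2 = 1
r_2 = 2
h_2 = 4
x_3 = 1
y_3 = 11
z_3 = 2
w_3 = 5
d_3 = 4
x_4 = 7
y_4 = 3
z_4 = 14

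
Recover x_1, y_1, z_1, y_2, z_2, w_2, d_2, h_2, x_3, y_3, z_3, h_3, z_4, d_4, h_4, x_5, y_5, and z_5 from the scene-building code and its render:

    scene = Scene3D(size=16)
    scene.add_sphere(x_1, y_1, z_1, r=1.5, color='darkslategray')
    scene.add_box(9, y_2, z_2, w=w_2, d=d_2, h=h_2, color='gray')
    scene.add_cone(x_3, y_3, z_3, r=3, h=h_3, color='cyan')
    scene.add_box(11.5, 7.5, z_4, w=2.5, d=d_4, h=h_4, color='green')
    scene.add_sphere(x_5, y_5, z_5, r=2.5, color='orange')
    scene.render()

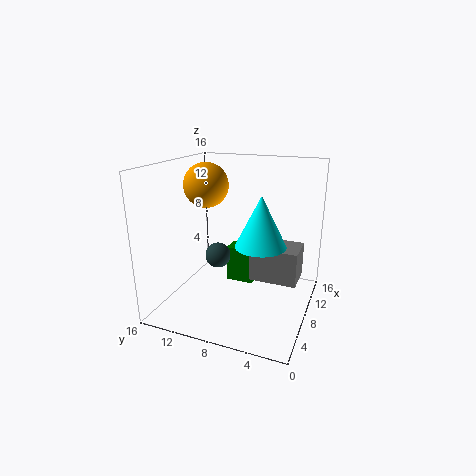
x_1 = 9; y_1 = 11; z_1 = 5; y_2 = 1.5; z_2 = 2.5; w_2 = 4; d_2 = 5.5; h_2 = 4; x_3 = 10; y_3 = 6; z_3 = 6.5; h_3 = 6; z_4 = 0.5; d_4 = 3.5; h_4 = 4.5; x_5 = 8.5; y_5 = 12; z_5 = 13.5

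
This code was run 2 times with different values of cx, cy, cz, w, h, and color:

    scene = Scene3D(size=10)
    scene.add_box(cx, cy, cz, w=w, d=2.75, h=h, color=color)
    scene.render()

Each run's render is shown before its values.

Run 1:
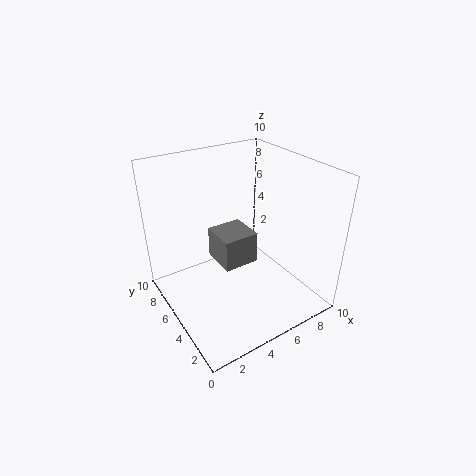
cx = 4.5; cy = 5.75; cz = 1.75; w = 2.75; h = 2.5; color = 'gray'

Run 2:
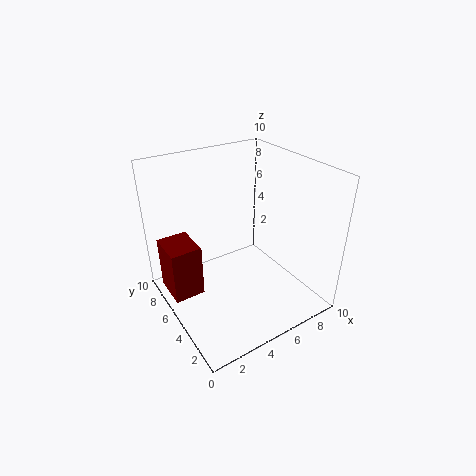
cx = 0.5; cy = 6.25; cz = 0.25; w = 2.25; h = 4; color = 'maroon'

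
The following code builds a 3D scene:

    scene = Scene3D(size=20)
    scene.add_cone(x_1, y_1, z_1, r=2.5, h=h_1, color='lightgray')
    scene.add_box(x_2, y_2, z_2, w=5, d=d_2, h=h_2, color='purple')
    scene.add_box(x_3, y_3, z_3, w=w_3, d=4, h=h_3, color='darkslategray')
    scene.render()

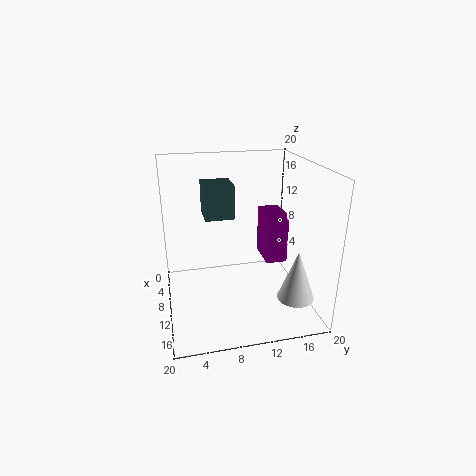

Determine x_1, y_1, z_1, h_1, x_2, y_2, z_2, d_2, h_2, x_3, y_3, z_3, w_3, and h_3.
x_1 = 15
y_1 = 17
z_1 = 2.5
h_1 = 7
x_2 = 6
y_2 = 14
z_2 = 6
d_2 = 3
h_2 = 7
x_3 = 6
y_3 = 5.5
z_3 = 13
w_3 = 4.5
h_3 = 4.5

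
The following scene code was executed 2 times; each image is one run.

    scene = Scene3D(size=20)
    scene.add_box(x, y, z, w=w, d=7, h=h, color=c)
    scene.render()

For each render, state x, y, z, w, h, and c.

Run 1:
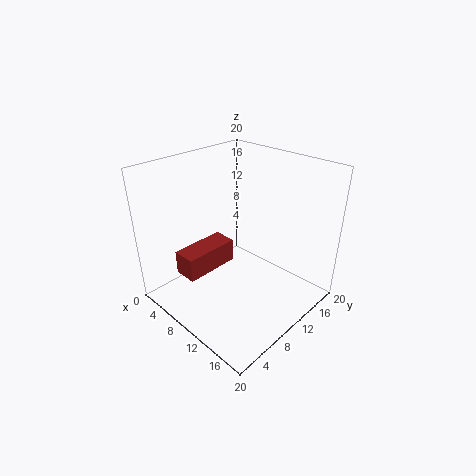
x = 8; y = 1; z = 8; w = 3; h = 3; c = 'brown'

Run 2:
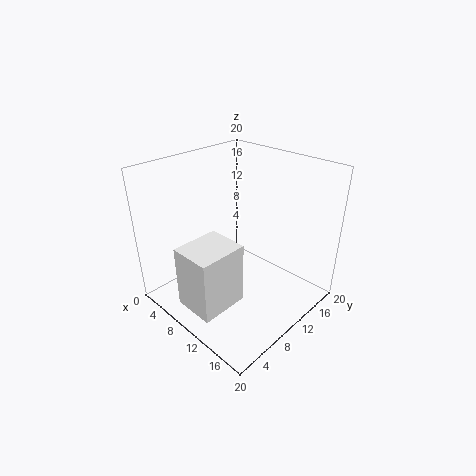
x = 6; y = 2; z = 1; w = 6; h = 9; c = 'white'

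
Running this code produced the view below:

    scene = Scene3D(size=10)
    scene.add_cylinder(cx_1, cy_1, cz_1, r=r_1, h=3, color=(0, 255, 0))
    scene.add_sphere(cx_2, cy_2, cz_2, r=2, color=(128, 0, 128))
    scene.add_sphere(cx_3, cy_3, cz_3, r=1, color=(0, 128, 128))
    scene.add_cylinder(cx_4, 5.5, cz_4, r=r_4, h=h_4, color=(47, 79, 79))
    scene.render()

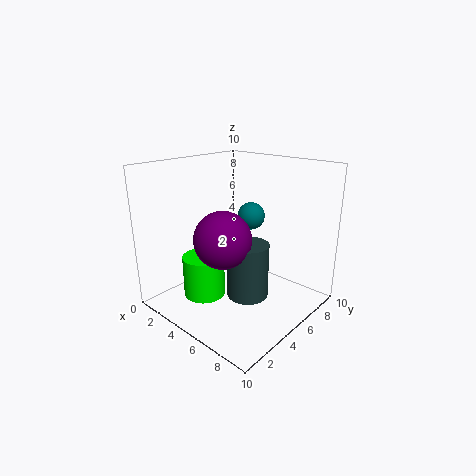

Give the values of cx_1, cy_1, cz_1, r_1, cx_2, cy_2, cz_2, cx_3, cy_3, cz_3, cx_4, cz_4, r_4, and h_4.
cx_1 = 3; cy_1 = 3.5; cz_1 = 0.5; r_1 = 1.5; cx_2 = 4.5; cy_2 = 4; cz_2 = 5; cx_3 = 4.5; cy_3 = 7; cz_3 = 6; cx_4 = 5.5; cz_4 = 0.5; r_4 = 1.5; h_4 = 4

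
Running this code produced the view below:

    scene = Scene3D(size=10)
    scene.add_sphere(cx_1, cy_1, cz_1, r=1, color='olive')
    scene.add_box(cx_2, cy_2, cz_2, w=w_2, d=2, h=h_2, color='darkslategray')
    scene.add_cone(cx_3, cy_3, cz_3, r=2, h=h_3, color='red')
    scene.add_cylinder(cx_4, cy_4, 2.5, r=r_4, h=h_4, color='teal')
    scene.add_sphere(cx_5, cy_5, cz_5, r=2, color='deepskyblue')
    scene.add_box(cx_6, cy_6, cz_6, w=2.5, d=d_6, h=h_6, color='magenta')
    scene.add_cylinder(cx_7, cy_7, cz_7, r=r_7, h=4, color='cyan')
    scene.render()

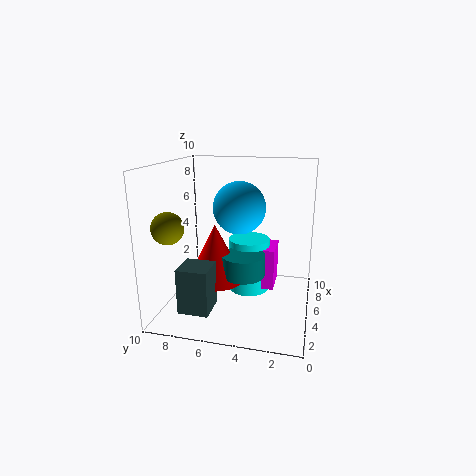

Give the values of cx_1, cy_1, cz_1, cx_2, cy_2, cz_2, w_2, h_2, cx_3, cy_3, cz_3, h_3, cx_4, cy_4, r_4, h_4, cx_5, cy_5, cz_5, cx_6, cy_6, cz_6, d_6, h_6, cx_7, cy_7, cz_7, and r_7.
cx_1 = 1.5; cy_1 = 8.5; cz_1 = 6.5; cx_2 = 1; cy_2 = 6; cz_2 = 1; w_2 = 2; h_2 = 3; cx_3 = 4.5; cy_3 = 6.5; cz_3 = 2; h_3 = 4; cx_4 = 4.5; cy_4 = 4.5; r_4 = 1.5; h_4 = 1.5; cx_5 = 7.5; cy_5 = 5.5; cz_5 = 6.5; cx_6 = 5.5; cy_6 = 2.5; cz_6 = 1; d_6 = 1.5; h_6 = 3; cx_7 = 6.5; cy_7 = 4.5; cz_7 = 0.5; r_7 = 1.5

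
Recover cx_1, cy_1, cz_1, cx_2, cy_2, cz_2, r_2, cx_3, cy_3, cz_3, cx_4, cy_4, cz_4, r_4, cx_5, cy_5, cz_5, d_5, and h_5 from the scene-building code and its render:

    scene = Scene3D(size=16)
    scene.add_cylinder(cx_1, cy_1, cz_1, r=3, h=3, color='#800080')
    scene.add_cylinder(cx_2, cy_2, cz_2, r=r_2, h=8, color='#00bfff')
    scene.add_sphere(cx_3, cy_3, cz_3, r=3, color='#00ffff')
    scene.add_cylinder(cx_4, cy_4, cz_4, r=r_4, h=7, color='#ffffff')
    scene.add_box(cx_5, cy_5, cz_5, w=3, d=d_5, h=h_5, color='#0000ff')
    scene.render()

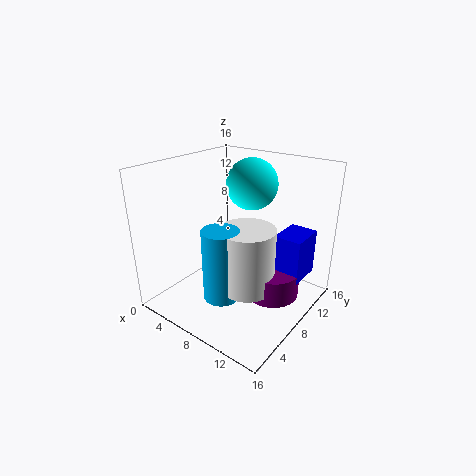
cx_1 = 12, cy_1 = 9, cz_1 = 2, cx_2 = 8, cy_2 = 5, cz_2 = 2, r_2 = 2, cx_3 = 7, cy_3 = 12, cz_3 = 13, cx_4 = 10, cy_4 = 7, cz_4 = 3, r_4 = 3, cx_5 = 12, cy_5 = 9, cz_5 = 4, d_5 = 4, h_5 = 5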